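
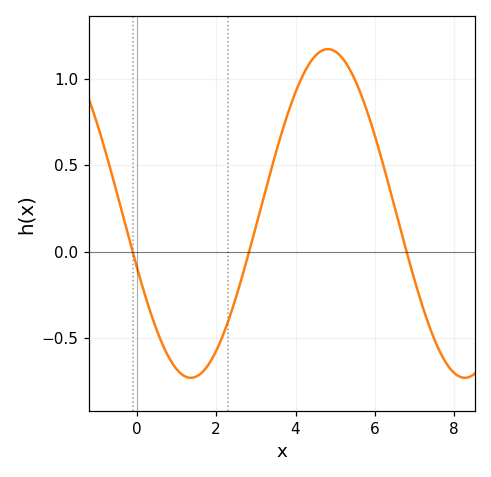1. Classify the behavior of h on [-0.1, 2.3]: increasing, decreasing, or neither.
neither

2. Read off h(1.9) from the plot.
-0.618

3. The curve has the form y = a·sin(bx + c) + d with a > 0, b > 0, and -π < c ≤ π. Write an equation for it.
y = 0.95sin(0.91x - 2.81) + 0.22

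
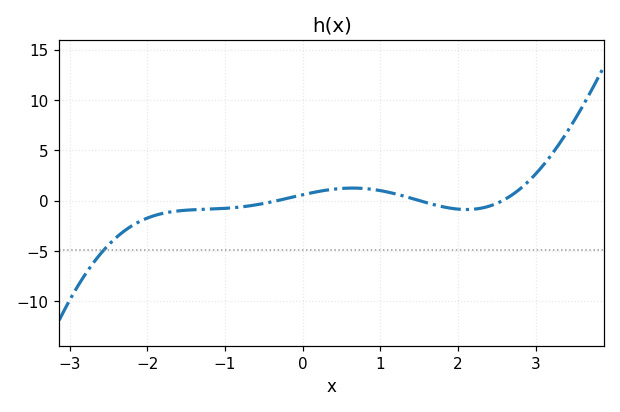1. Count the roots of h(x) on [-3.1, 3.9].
3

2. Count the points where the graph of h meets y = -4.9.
1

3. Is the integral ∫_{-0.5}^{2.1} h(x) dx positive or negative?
positive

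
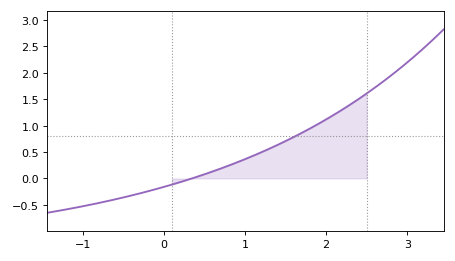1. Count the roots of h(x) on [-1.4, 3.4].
1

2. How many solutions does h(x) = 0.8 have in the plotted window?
1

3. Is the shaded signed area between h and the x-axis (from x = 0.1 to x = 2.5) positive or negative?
positive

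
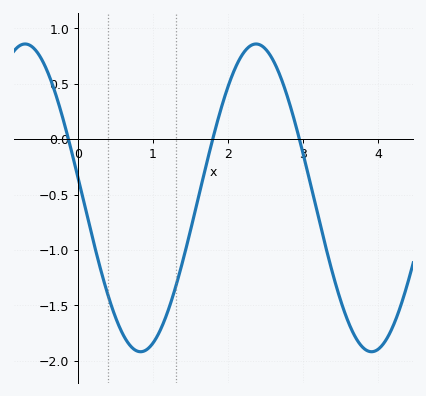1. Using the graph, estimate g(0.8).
-1.9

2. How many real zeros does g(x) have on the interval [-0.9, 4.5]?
3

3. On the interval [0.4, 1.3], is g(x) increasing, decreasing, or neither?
neither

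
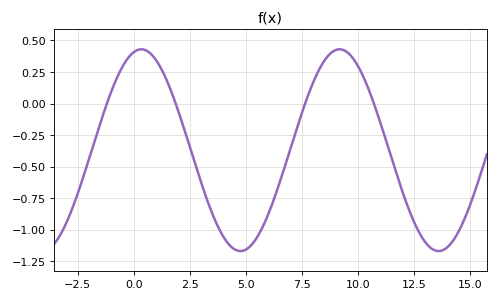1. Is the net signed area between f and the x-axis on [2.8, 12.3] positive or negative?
negative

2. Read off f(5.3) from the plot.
-1.11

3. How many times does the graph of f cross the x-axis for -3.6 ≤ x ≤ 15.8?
4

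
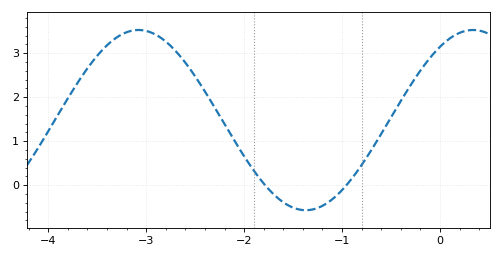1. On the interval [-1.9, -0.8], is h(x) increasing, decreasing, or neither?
neither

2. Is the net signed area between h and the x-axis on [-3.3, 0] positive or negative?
positive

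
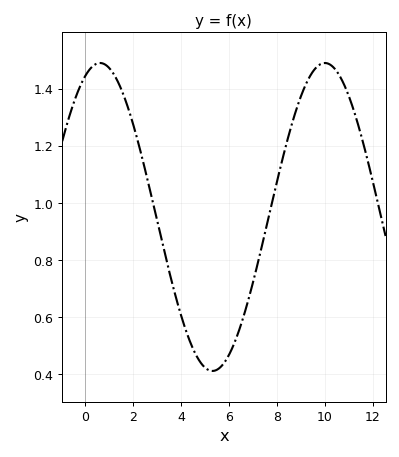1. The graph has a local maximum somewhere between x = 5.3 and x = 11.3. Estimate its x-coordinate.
10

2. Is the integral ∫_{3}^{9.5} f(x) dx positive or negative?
positive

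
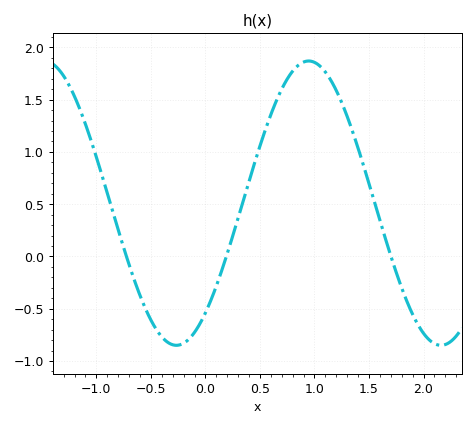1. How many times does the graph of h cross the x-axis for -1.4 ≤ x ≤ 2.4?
3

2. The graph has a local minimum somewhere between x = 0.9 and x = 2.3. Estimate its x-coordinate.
2.2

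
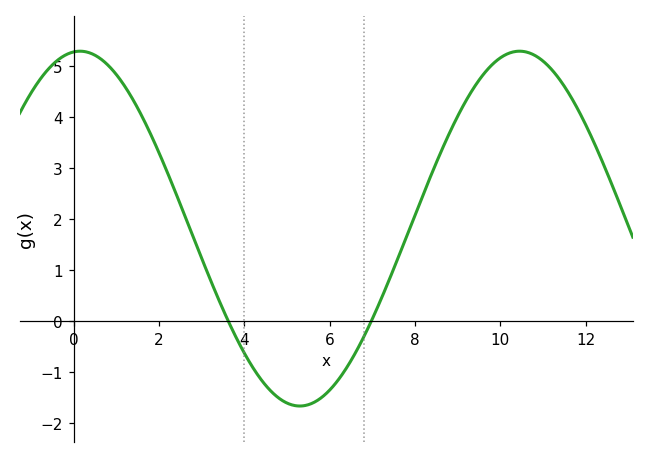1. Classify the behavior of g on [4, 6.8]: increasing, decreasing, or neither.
neither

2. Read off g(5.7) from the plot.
-1.56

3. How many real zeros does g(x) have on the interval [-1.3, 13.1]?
2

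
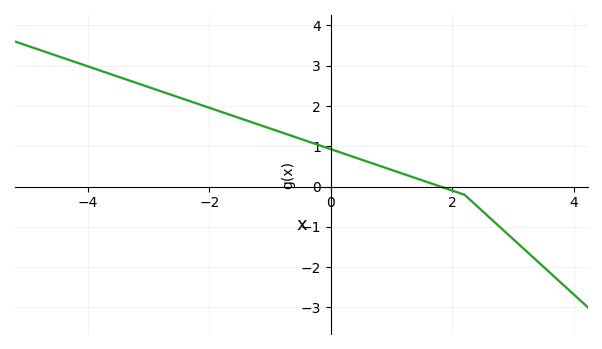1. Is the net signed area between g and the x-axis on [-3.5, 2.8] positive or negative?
positive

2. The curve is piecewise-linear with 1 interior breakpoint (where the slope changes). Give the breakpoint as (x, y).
(2.2, -0.2)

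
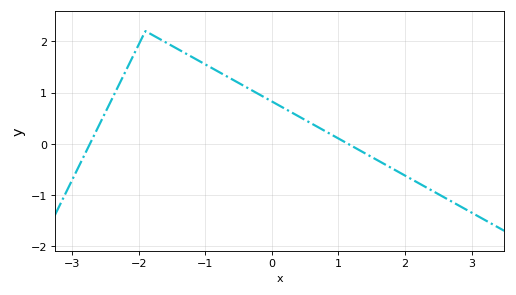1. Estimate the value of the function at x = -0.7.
1.33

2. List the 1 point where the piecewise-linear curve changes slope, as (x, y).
(-1.9, 2.2)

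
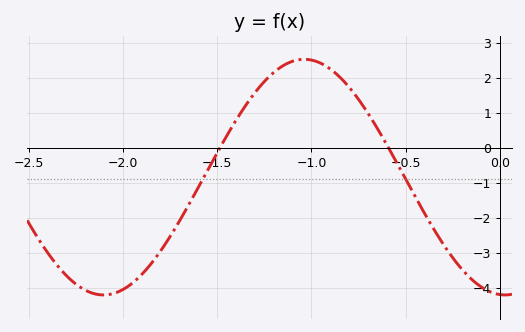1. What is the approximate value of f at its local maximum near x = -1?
2.5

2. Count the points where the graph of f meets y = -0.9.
2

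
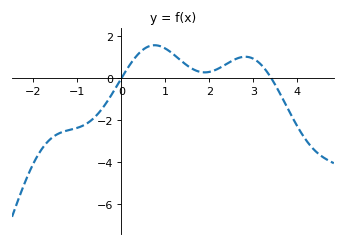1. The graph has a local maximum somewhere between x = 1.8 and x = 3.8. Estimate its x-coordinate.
2.8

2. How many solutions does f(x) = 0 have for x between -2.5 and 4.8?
2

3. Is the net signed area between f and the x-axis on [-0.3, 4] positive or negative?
positive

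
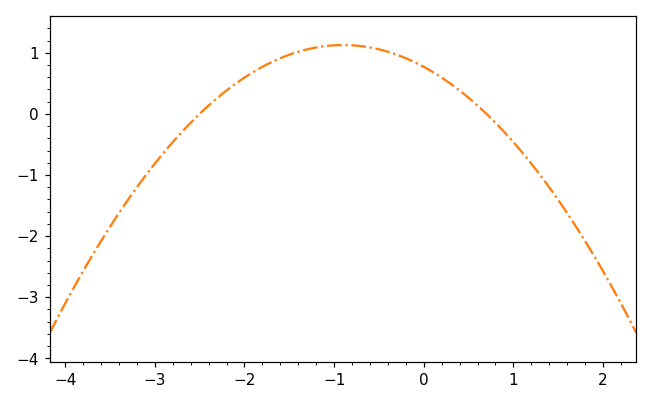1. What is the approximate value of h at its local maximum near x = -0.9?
1.1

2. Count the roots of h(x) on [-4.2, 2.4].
2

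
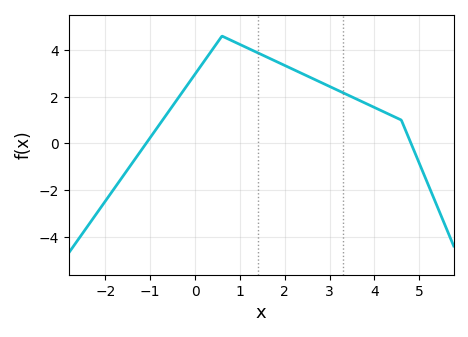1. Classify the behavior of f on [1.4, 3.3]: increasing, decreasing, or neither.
decreasing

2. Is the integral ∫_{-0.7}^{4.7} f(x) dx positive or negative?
positive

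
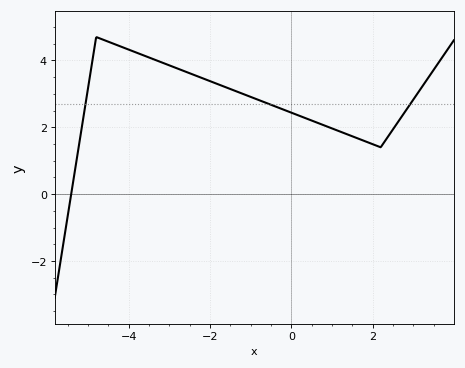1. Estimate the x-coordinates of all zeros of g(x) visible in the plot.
-5.41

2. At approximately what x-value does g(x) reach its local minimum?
2.2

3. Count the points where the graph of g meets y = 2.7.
3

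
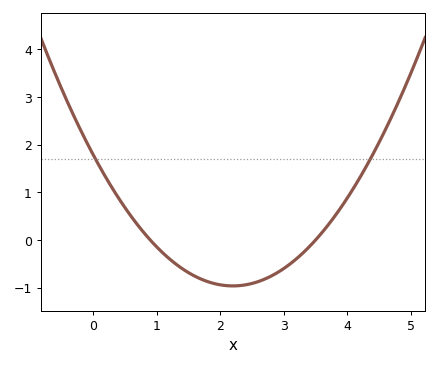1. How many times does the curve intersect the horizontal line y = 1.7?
2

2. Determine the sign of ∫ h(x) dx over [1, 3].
negative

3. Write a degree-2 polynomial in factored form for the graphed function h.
y = 0.57(x - 0.9)(x - 3.5)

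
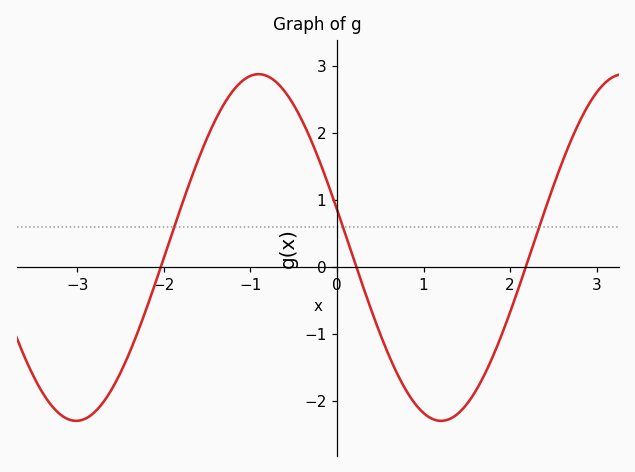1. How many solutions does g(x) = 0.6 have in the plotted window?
3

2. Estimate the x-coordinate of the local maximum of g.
-0.906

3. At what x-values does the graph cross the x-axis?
-2.04, 0.224, 2.18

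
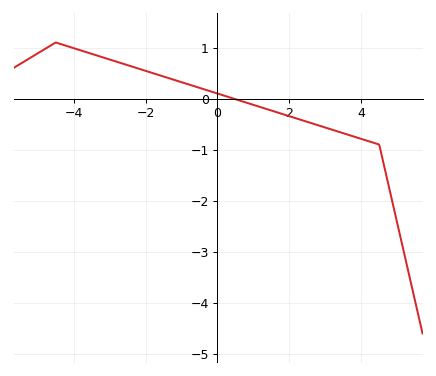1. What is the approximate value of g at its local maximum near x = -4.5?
1.1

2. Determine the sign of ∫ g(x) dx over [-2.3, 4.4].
negative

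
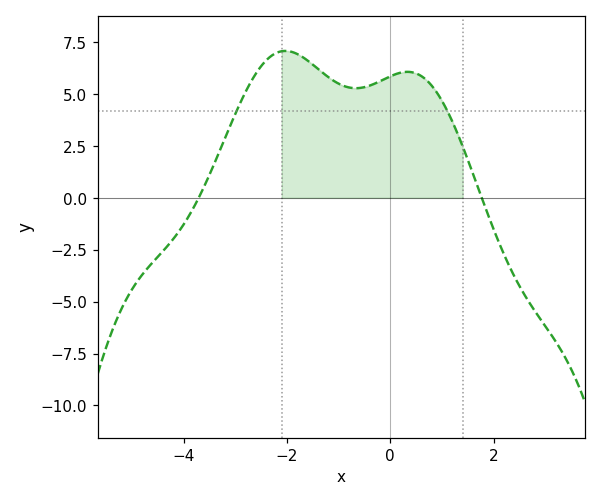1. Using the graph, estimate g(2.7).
-5.09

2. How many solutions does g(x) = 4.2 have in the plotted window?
2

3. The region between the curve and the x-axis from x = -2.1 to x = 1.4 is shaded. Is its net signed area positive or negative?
positive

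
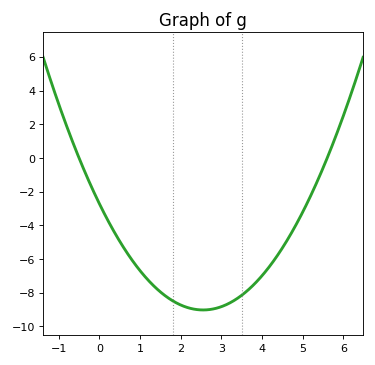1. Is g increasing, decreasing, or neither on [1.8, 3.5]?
neither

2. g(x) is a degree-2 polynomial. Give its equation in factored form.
y = 0.97(x + 0.5)(x - 5.6)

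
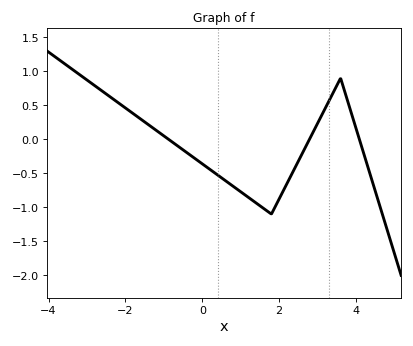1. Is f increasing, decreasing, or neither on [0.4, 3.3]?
neither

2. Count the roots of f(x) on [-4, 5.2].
3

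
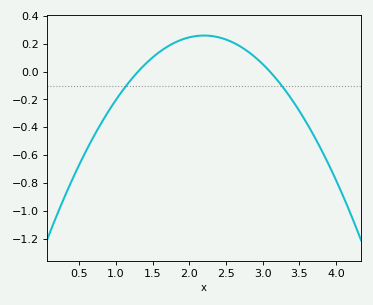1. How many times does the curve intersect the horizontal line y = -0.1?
2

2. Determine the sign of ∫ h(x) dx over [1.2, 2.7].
positive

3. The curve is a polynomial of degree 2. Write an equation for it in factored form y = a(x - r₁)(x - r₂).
y = -0.32(x - 1.3)(x - 3.1)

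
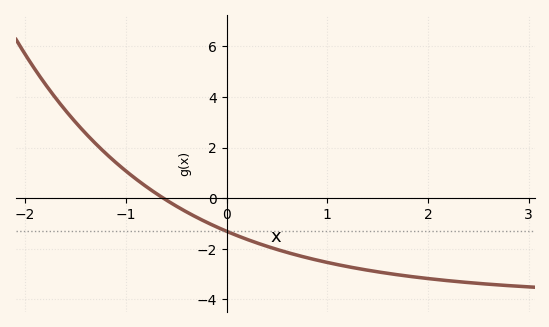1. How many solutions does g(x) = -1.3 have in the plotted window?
1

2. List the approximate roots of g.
-0.6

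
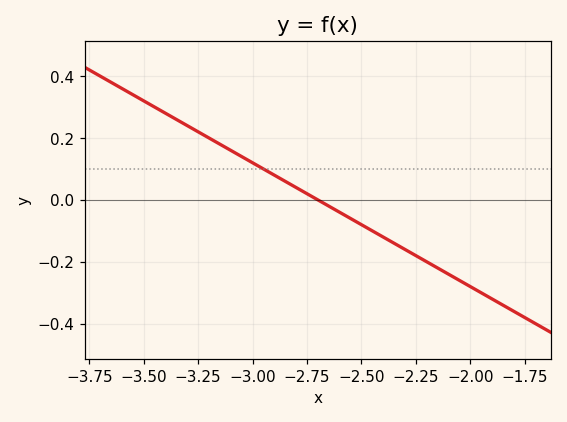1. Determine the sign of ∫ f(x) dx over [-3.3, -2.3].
positive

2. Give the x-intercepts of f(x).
-2.7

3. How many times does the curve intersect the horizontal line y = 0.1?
1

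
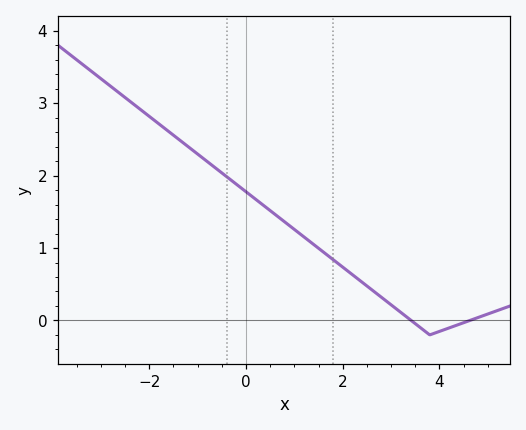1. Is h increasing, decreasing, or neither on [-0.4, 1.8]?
decreasing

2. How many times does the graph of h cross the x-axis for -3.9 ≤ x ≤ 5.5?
2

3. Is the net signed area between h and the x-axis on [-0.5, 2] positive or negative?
positive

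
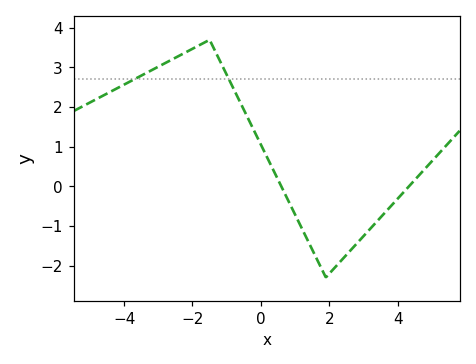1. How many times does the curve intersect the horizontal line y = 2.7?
2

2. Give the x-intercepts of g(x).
0.6, 4.4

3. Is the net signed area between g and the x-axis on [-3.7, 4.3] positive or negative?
positive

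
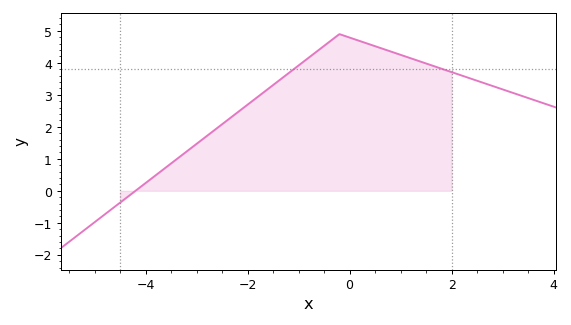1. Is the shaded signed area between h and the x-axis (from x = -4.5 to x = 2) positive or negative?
positive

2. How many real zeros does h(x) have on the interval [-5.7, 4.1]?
1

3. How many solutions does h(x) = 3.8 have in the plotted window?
2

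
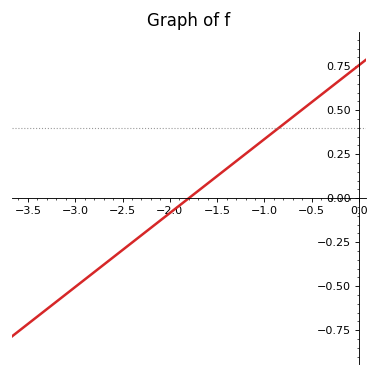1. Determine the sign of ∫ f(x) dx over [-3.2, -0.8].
negative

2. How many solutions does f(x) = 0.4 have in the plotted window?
1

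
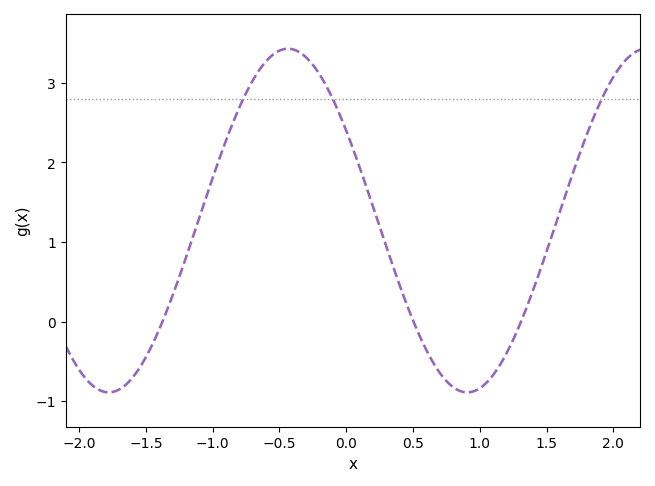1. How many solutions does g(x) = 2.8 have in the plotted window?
3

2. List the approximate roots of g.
-1.4, 0.5, 1.3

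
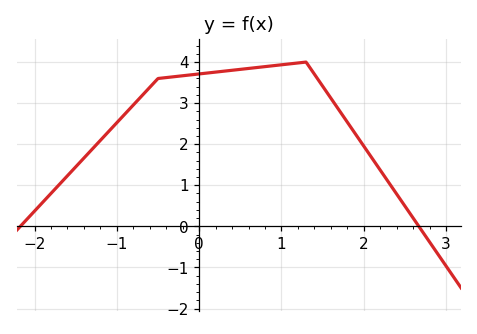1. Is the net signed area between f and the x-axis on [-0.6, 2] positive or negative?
positive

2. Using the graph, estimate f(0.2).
3.8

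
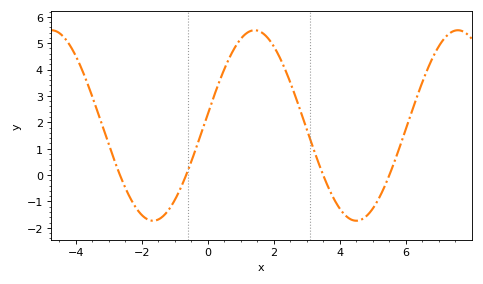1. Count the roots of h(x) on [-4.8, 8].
4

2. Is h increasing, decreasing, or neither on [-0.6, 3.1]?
neither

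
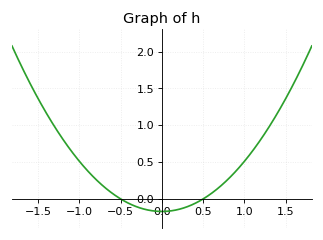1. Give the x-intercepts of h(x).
-0.5, 0.5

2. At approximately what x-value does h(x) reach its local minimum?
0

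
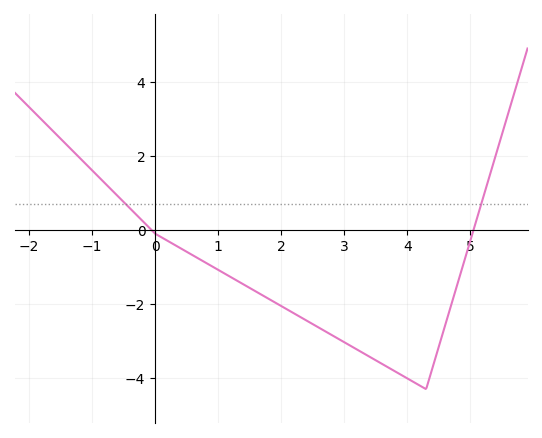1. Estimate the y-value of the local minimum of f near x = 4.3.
-4.3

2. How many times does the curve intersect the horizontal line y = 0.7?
2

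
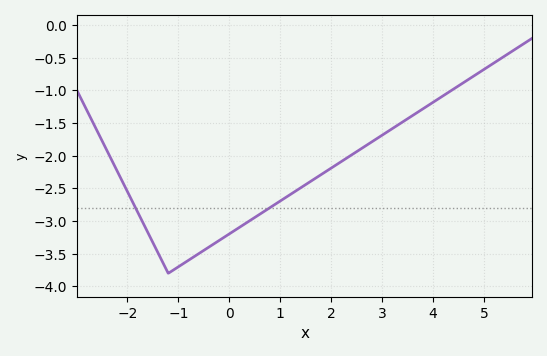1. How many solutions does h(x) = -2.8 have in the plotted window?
2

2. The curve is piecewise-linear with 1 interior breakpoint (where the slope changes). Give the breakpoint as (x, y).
(-1.2, -3.8)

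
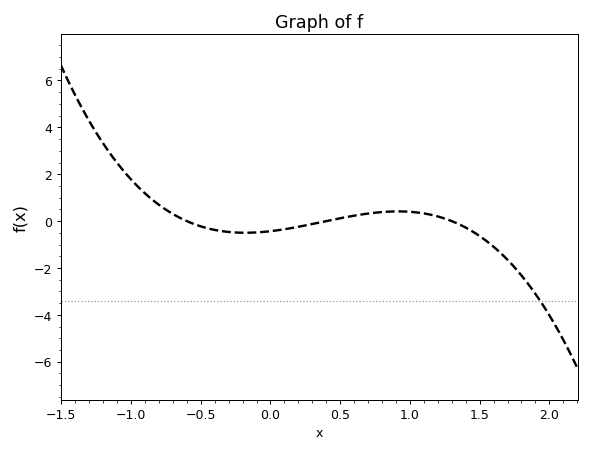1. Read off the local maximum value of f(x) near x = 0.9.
0.415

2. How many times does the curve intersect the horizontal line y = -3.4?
1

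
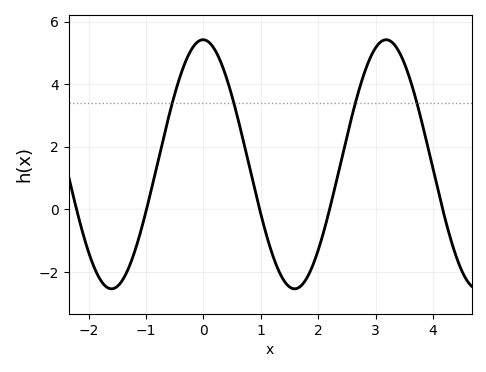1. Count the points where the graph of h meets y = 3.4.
4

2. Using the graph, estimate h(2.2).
0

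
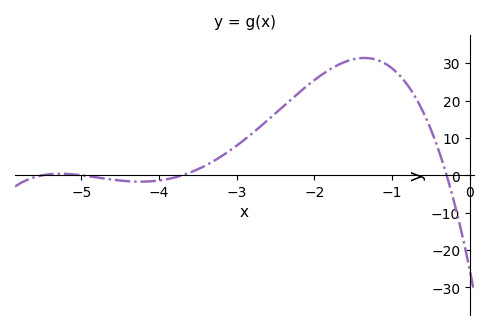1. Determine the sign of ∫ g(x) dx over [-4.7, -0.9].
positive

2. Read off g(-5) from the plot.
0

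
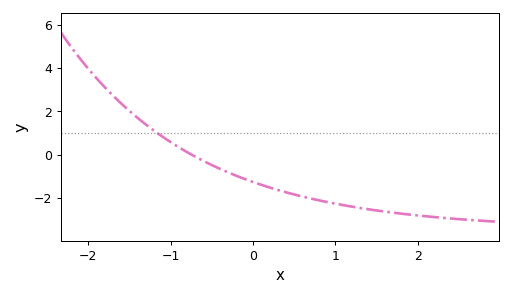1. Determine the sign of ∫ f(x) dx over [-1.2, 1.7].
negative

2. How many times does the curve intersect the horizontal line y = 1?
1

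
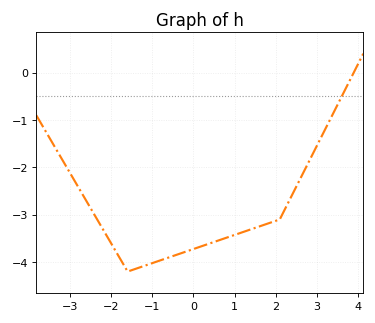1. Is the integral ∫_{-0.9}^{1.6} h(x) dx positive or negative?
negative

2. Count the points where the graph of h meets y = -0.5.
1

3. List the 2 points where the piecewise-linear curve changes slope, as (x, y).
(-1.6, -4.2); (2.1, -3.1)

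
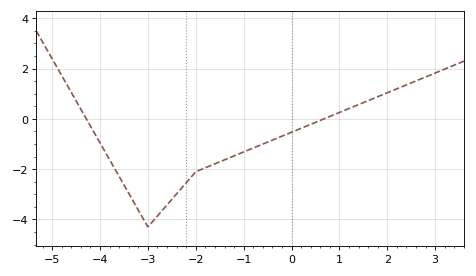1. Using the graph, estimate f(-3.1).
-3.97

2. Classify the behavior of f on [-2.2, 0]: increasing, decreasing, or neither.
increasing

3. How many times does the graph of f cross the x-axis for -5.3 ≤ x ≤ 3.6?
2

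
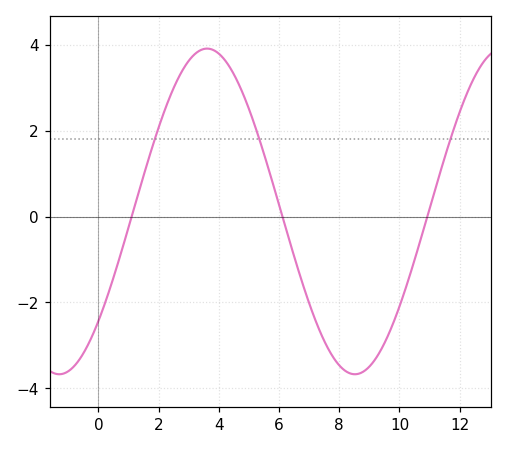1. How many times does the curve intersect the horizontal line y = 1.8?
3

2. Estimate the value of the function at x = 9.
-3.49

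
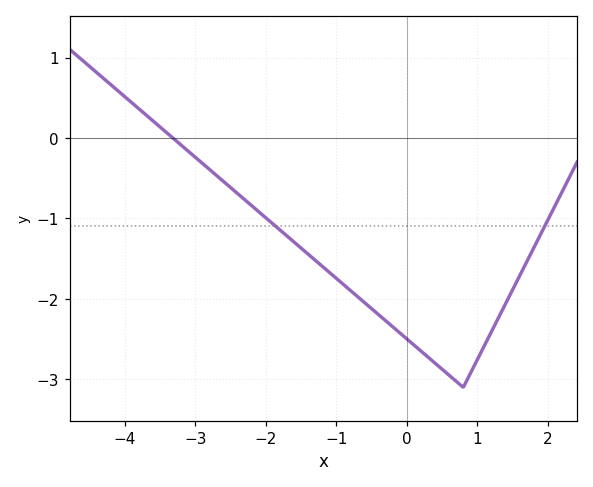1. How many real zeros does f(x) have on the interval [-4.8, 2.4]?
1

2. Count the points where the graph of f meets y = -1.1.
2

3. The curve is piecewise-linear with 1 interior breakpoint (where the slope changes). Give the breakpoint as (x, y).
(0.8, -3.1)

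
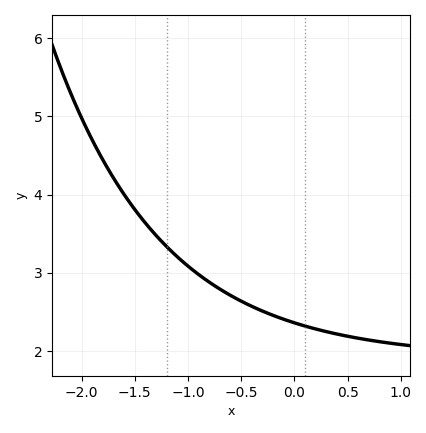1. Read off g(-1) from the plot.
3.1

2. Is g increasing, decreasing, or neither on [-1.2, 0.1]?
decreasing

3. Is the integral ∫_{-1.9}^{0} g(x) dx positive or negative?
positive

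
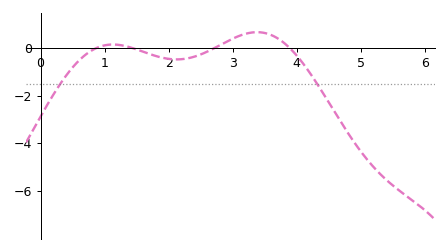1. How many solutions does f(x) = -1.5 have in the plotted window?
2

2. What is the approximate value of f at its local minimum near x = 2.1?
-0.482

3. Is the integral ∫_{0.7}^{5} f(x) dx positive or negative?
negative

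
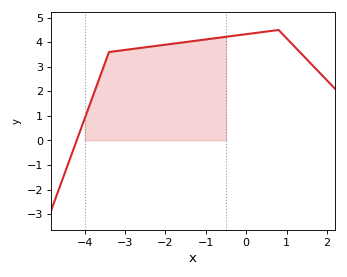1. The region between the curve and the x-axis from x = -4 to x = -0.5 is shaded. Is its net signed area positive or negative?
positive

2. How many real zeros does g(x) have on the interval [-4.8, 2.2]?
1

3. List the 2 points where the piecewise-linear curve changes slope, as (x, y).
(-3.4, 3.6); (0.8, 4.5)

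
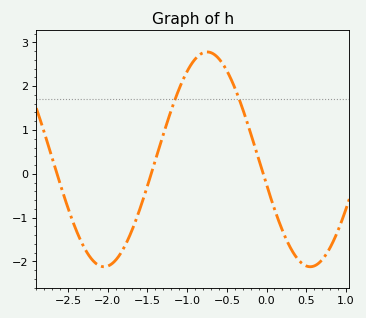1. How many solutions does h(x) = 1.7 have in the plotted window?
2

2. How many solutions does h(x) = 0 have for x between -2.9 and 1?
3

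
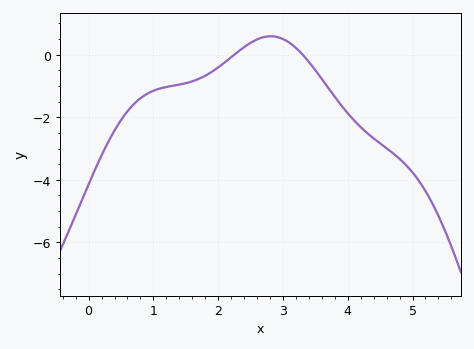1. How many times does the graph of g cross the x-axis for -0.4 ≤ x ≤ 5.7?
2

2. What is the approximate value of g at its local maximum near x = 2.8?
0.6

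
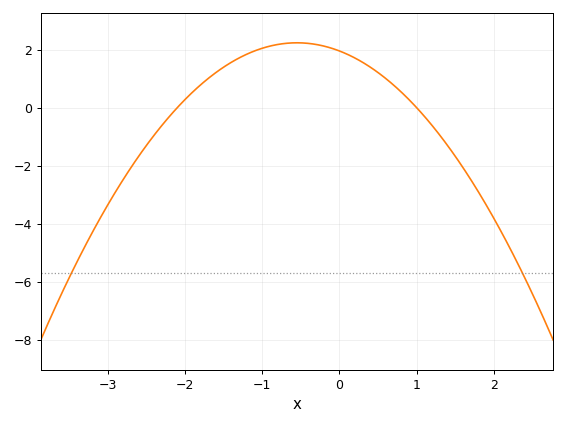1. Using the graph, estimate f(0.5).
1.21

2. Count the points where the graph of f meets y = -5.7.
2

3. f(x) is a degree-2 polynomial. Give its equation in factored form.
y = -0.93(x + 2.1)(x - 1)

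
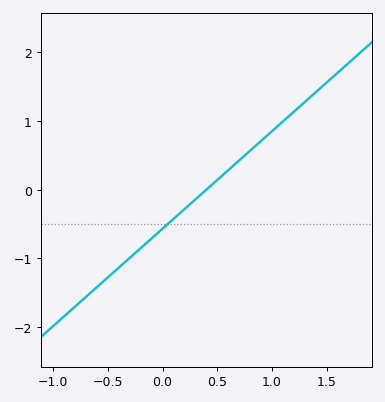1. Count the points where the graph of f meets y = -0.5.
1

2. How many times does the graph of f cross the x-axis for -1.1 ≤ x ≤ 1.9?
1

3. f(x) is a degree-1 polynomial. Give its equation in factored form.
y = 1.42(x - 0.4)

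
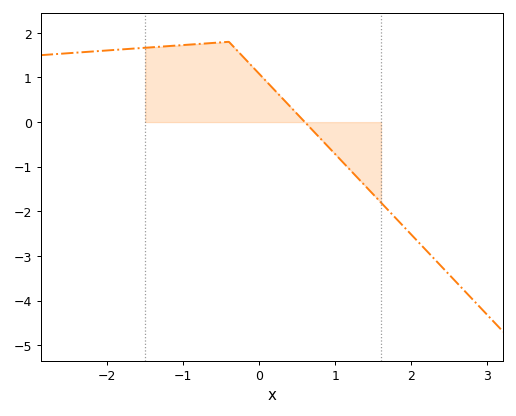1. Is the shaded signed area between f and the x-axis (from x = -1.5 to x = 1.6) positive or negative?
positive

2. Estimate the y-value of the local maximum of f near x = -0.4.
1.8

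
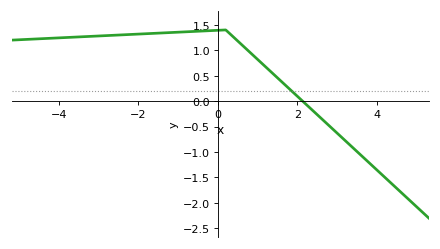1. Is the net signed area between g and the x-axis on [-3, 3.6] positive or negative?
positive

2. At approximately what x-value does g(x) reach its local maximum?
0.197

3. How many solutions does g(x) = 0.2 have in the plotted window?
1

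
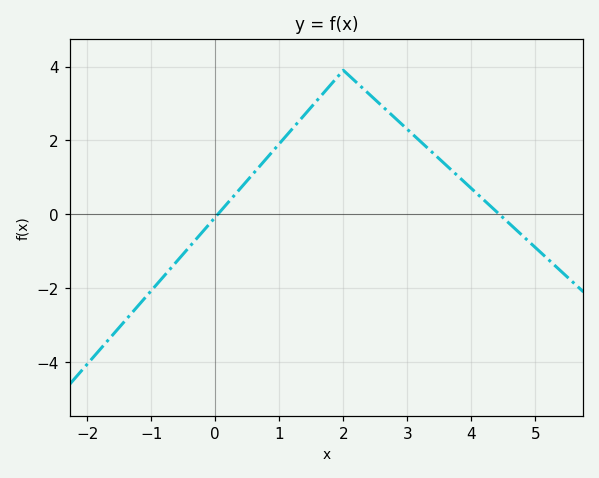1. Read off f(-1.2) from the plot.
-2.46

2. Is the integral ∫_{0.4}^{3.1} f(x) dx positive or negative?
positive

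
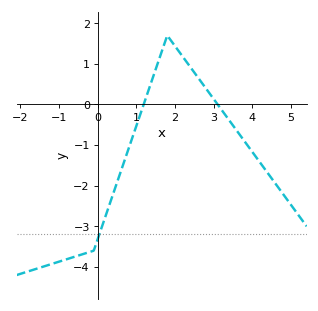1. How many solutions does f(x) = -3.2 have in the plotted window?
1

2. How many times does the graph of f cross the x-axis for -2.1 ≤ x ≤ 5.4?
2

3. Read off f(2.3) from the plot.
1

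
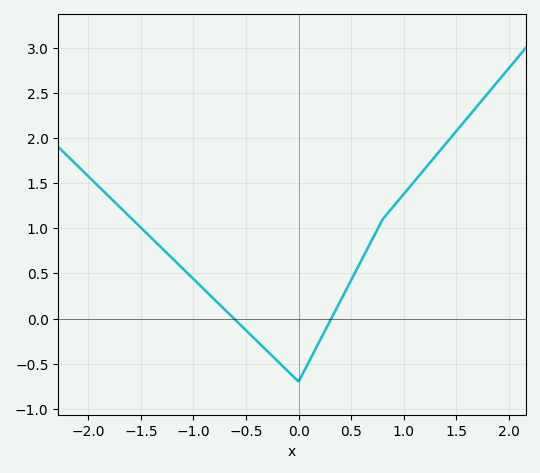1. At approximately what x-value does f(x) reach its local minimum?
0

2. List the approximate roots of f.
-0.6, 0.3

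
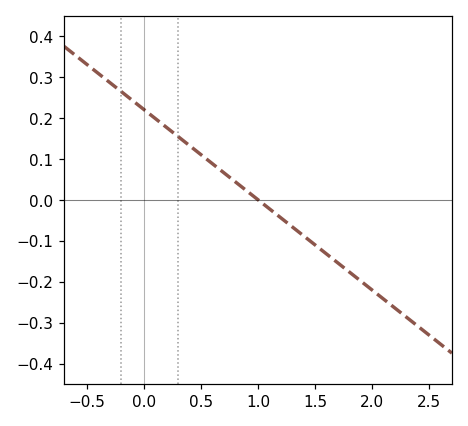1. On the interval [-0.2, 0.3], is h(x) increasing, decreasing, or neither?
decreasing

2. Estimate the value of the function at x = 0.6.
0.088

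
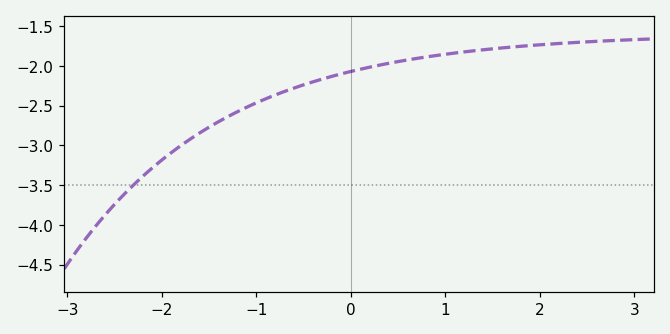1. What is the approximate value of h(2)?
-1.75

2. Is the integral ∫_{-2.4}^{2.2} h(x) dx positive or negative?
negative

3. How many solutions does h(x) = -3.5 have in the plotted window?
1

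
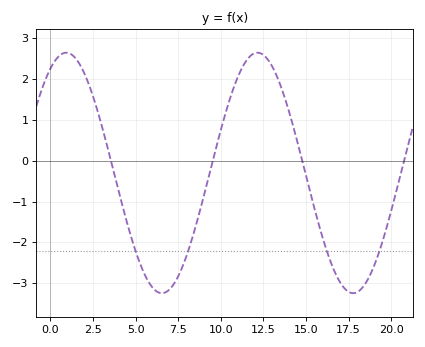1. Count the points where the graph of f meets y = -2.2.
4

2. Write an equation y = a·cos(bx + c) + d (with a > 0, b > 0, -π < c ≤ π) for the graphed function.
y = 2.94cos(0.56x - 0.52) - 0.3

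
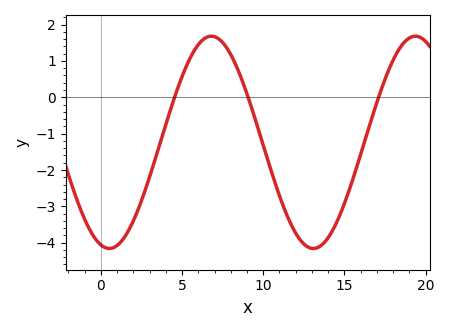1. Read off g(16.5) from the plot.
-0.844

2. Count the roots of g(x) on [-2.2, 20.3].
3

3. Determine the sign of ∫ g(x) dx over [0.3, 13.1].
negative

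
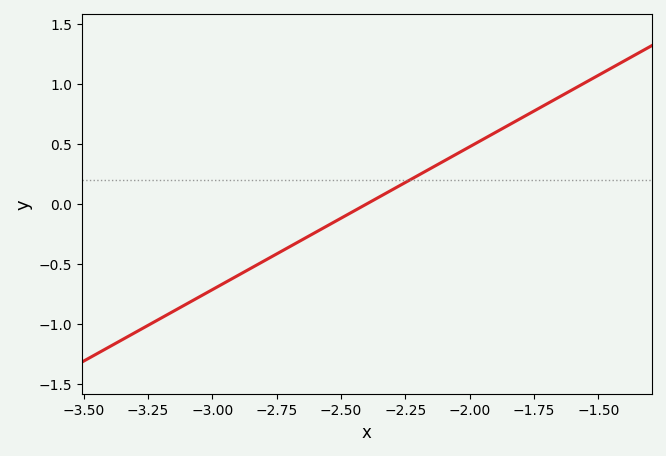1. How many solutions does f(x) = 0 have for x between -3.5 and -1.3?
1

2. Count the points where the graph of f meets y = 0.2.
1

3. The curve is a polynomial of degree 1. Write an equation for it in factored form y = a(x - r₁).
y = 1.19(x + 2.4)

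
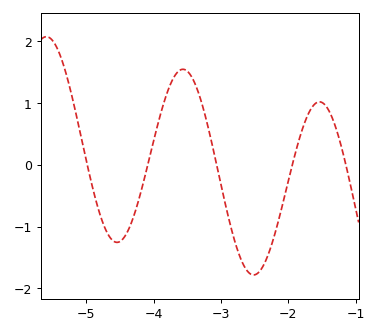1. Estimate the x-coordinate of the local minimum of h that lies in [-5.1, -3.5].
-4.54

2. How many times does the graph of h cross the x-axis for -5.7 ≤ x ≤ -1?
5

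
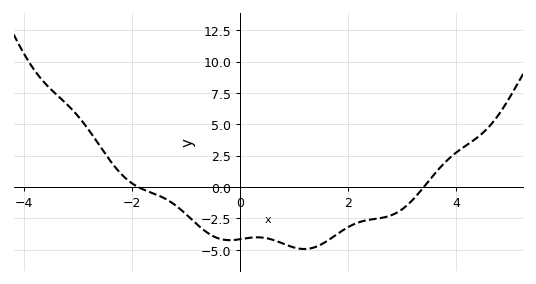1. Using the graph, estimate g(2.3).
-2.69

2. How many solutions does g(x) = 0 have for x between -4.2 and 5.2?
2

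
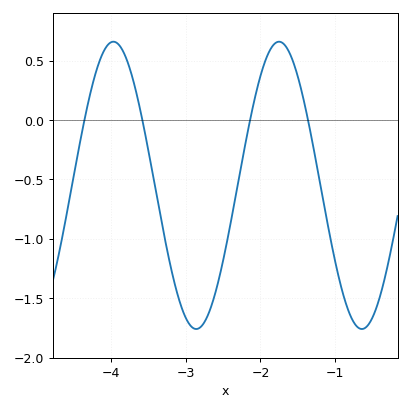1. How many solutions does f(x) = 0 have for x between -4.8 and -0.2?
4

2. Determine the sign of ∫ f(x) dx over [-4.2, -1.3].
negative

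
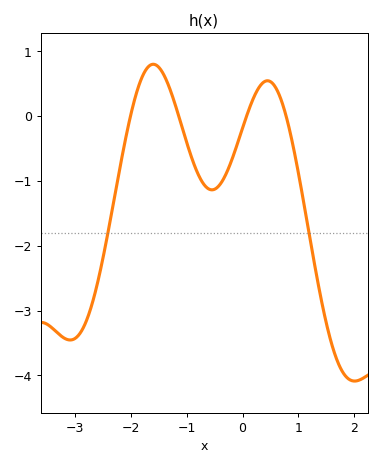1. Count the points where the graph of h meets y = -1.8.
2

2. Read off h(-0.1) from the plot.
-0.445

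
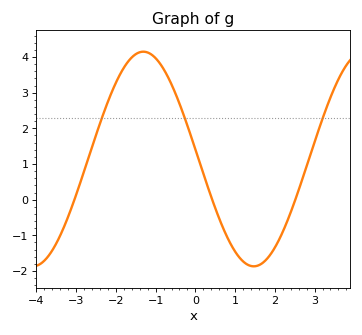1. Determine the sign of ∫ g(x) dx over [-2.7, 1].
positive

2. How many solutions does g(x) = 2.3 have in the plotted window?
3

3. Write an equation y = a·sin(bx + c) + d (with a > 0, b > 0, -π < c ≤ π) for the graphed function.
y = 3.01sin(1.1x + 3.1) + 1.14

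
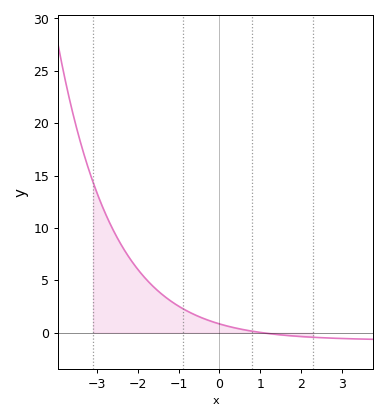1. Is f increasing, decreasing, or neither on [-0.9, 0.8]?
decreasing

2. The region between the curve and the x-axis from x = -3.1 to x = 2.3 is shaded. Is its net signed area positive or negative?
positive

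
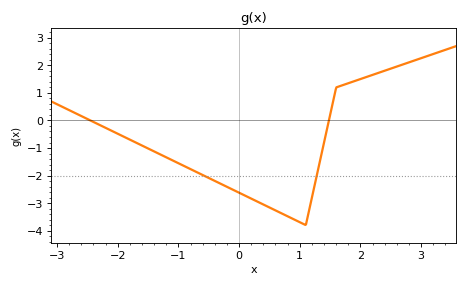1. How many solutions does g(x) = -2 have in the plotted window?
2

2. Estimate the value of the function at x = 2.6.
2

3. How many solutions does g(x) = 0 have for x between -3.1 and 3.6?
2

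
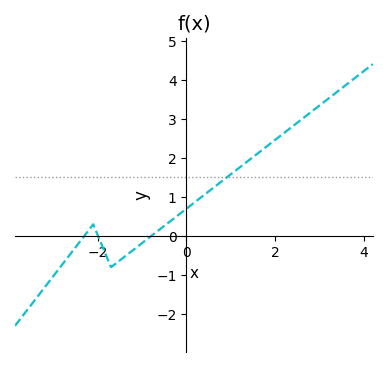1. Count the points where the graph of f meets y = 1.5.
1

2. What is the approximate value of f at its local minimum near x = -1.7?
-0.798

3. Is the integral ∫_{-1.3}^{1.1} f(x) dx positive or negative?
positive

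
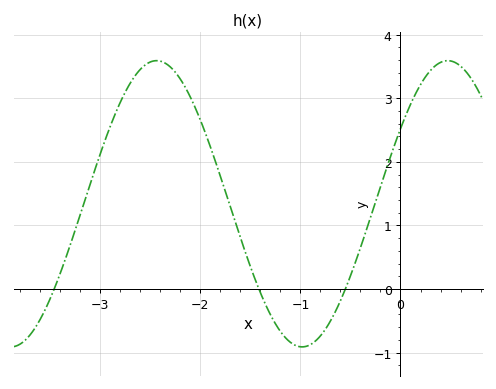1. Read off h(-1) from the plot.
-0.908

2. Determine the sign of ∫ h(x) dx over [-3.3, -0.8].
positive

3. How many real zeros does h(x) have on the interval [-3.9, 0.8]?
3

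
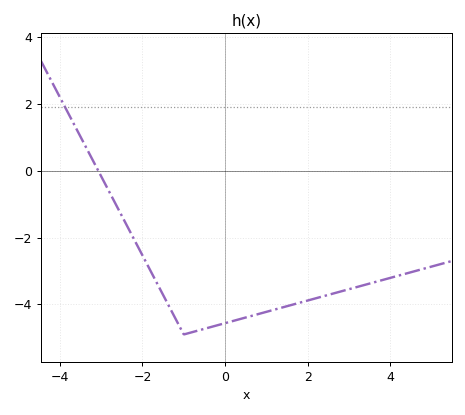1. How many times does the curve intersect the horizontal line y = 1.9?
1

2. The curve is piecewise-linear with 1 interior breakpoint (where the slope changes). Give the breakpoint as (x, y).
(-1, -4.9)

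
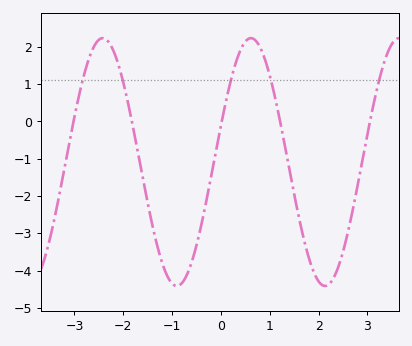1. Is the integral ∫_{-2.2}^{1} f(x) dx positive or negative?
negative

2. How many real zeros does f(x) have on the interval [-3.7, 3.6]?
5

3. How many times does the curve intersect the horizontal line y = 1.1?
5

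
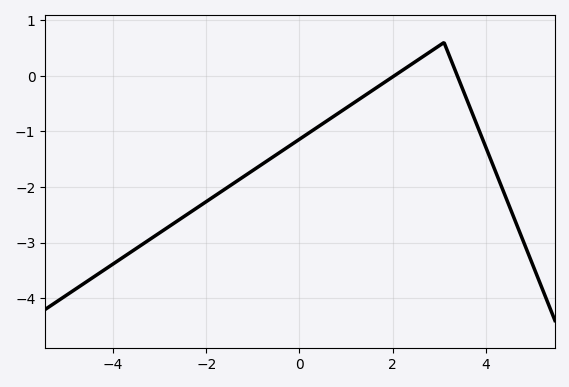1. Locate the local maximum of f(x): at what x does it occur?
3.2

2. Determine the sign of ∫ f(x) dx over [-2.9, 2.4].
negative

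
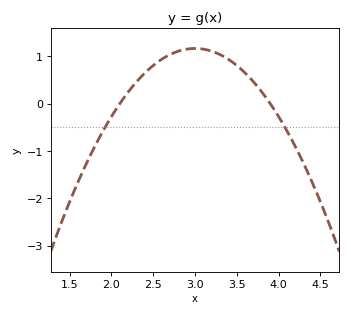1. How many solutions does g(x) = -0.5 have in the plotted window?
2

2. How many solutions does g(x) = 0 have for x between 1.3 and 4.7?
2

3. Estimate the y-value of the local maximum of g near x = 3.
1.2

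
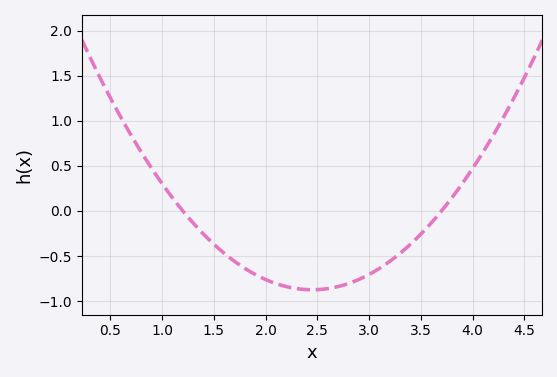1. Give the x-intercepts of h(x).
1.2, 3.7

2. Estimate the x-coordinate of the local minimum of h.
2.45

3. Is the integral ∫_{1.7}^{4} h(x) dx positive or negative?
negative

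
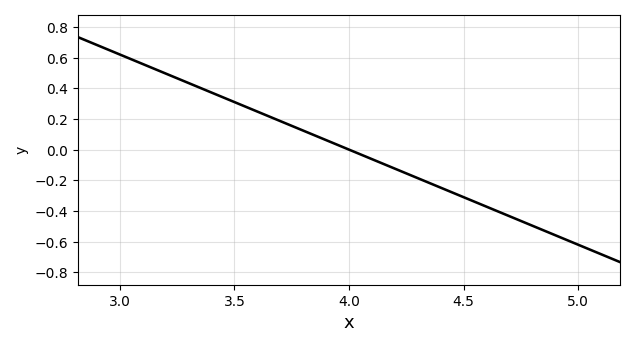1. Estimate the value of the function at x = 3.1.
0.56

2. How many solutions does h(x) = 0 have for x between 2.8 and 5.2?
1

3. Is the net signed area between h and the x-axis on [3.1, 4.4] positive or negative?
positive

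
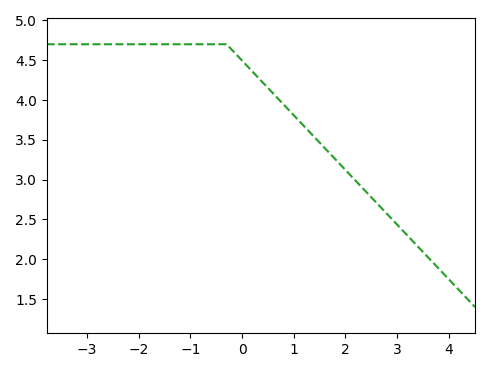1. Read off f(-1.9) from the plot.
4.7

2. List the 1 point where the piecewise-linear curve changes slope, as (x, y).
(-0.3, 4.7)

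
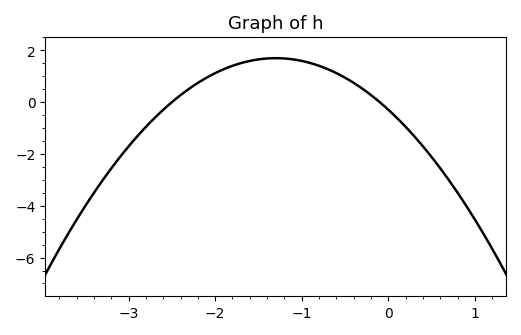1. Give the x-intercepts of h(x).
-2.5, -0.1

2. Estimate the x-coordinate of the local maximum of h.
-1.3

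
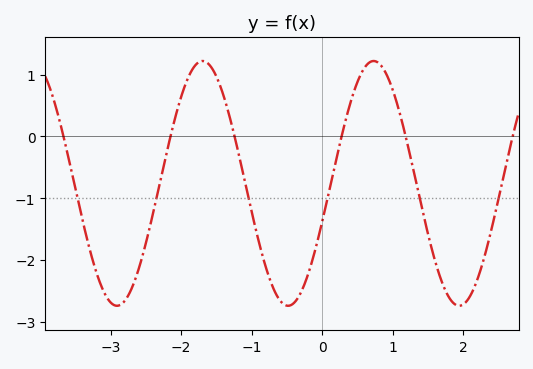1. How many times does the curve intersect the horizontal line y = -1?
6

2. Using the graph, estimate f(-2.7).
-2.46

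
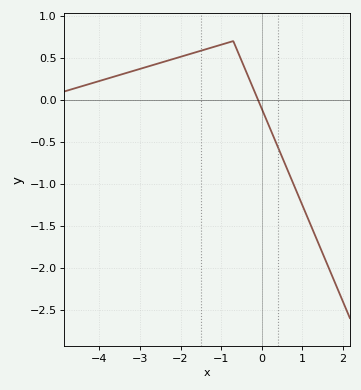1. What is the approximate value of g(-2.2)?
0.5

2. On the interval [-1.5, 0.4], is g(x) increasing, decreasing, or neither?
neither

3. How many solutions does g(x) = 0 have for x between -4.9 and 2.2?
1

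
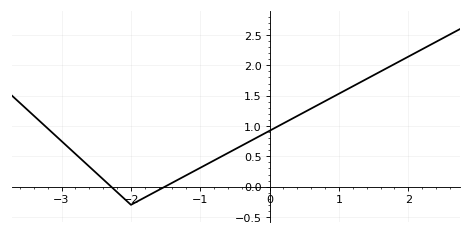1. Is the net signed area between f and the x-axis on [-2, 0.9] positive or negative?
positive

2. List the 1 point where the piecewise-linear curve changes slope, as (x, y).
(-2, -0.3)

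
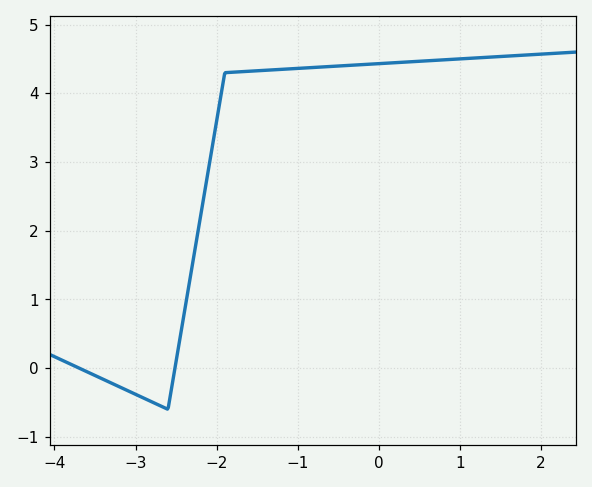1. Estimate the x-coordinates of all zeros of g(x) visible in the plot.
-3.7, -2.5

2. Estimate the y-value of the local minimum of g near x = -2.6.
-0.6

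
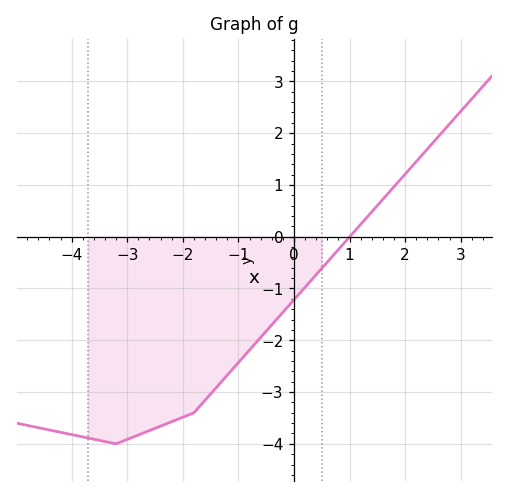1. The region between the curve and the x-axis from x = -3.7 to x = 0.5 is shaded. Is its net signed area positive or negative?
negative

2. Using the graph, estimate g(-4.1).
-3.8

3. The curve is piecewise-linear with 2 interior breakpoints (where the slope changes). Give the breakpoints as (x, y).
(-3.2, -4); (-1.8, -3.4)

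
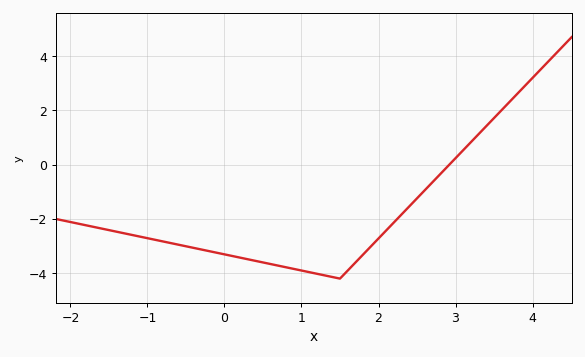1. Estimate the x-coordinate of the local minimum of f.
1.5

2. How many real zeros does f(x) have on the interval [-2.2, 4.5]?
1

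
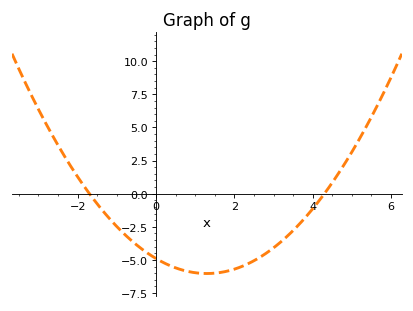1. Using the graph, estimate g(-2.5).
3.6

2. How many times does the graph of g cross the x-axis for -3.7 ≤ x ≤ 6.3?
2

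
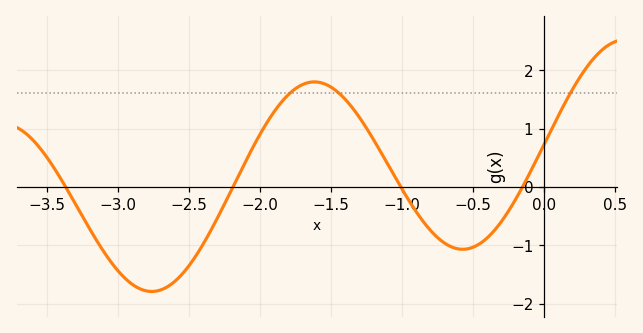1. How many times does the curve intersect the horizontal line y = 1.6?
3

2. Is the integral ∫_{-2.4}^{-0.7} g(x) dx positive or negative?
positive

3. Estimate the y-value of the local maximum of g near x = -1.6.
1.8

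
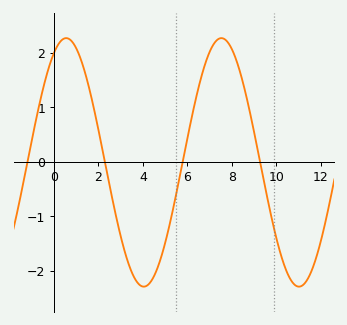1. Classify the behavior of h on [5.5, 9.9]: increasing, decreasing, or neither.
neither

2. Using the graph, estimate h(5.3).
-1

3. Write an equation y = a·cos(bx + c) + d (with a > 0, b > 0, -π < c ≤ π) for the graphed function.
y = 2.28cos(0.9x - 0.49) - 0.01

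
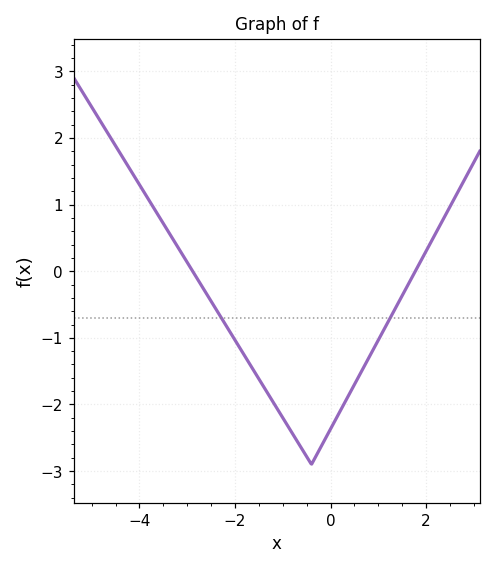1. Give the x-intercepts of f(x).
-2.89, 1.77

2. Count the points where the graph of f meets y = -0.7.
2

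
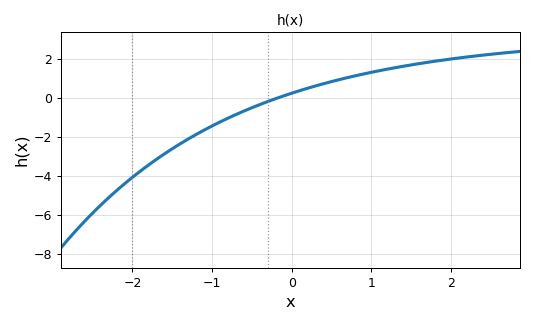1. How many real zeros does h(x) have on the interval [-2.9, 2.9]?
1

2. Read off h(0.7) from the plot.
1.05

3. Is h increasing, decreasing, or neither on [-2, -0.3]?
increasing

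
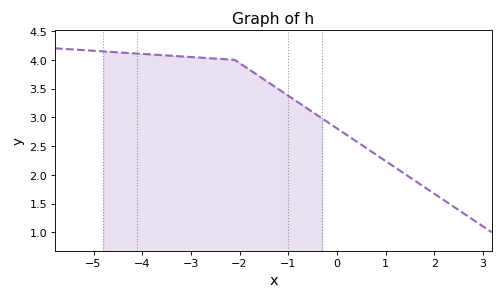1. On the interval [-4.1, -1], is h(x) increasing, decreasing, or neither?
decreasing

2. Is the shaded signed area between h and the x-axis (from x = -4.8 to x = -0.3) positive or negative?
positive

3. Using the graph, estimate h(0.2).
2.7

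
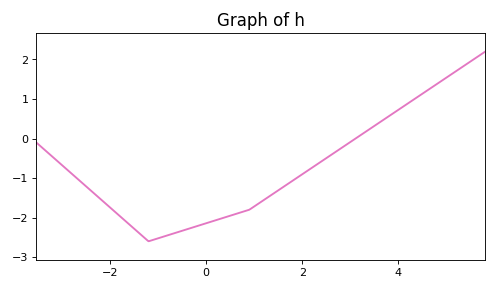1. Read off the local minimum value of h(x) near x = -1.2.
-2.6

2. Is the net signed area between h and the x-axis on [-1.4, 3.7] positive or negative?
negative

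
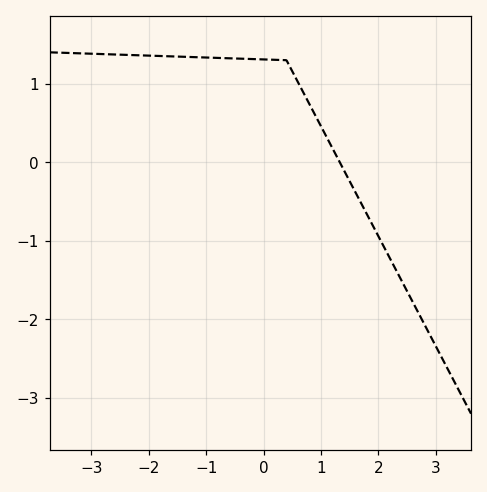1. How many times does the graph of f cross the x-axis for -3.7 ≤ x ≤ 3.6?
1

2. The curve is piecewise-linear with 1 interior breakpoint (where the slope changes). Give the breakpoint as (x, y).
(0.4, 1.3)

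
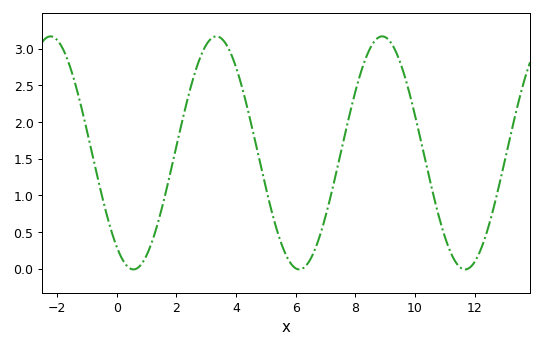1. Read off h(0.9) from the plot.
0.108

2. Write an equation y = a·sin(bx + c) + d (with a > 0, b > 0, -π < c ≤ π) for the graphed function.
y = 1.59sin(1.13x - 2.2) + 1.58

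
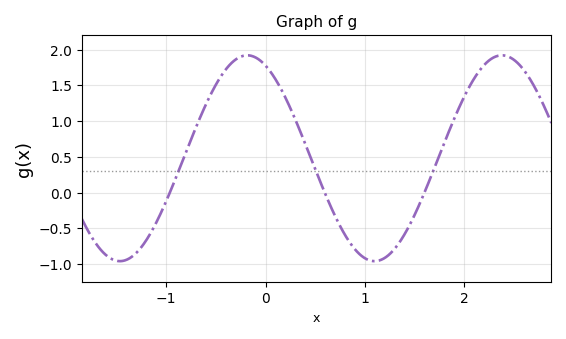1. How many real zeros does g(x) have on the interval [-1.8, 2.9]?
3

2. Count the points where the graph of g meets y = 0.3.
3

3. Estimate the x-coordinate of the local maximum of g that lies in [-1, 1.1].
-0.2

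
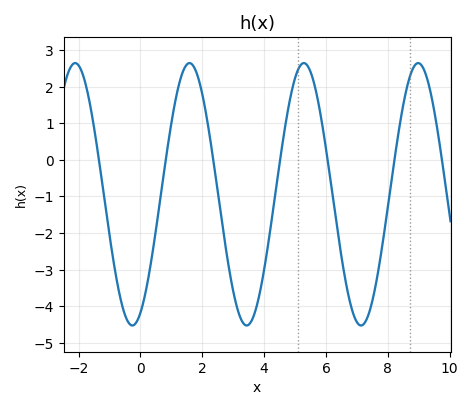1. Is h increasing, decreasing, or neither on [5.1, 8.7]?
neither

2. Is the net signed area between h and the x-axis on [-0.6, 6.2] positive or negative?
negative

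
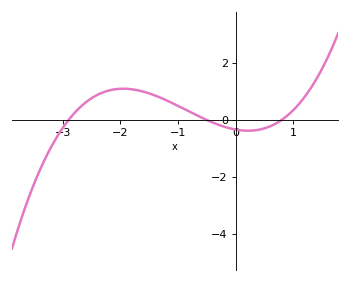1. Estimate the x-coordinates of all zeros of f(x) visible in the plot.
-2.9, -0.5, 0.8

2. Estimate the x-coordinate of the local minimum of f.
0.2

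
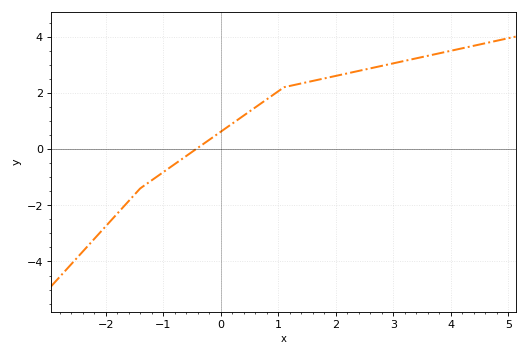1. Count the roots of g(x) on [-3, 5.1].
1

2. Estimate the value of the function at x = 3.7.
3.36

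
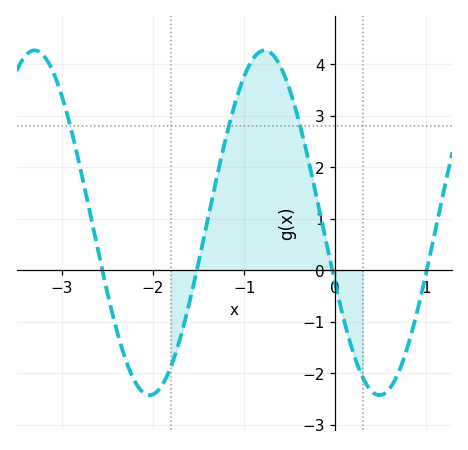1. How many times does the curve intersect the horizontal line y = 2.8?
3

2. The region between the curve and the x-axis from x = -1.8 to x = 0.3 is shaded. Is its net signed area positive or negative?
positive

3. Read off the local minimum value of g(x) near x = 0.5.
-2.4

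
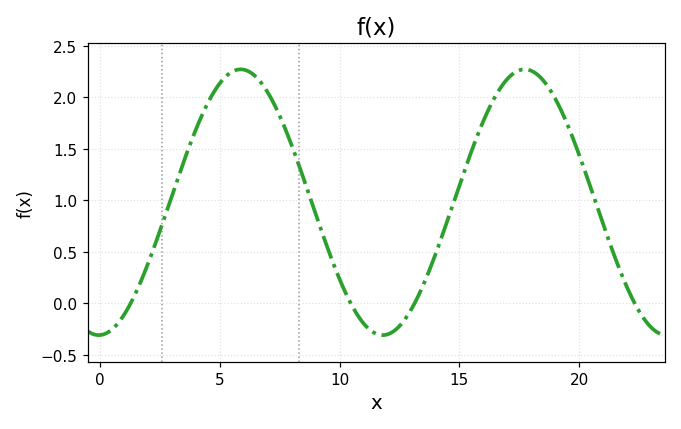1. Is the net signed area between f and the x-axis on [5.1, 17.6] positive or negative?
positive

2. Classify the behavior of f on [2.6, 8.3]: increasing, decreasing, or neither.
neither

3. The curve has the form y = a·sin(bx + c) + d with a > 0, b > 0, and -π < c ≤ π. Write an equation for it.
y = 1.29sin(0.53x - 1.54) + 0.98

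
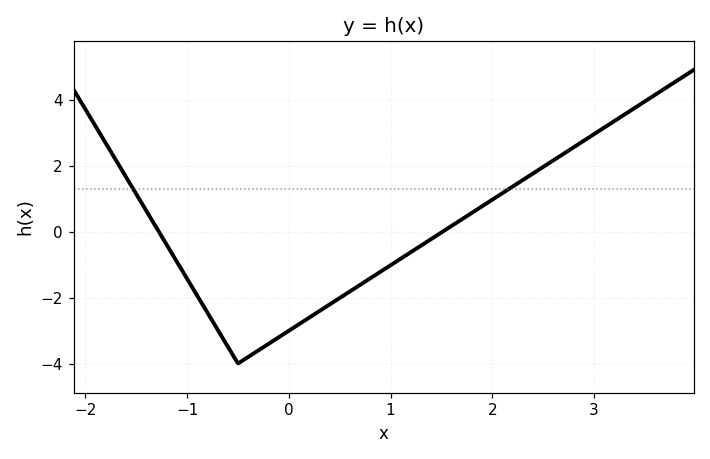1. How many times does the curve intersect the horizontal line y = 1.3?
2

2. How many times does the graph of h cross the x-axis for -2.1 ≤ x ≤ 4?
2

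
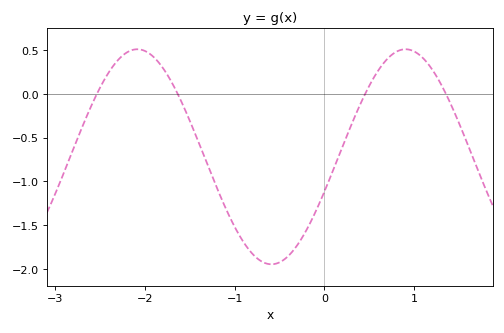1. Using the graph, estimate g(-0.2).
-1.55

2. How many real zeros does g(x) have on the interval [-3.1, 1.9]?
4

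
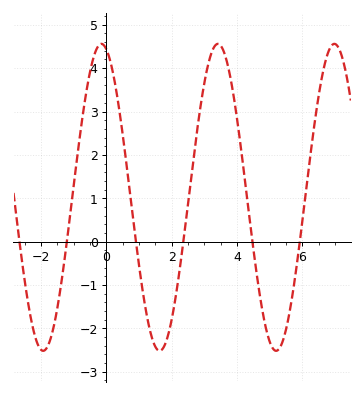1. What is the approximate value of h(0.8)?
0.6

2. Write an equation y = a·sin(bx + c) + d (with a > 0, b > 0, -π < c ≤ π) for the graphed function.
y = 3.54sin(1.8x + 1.8) + 1.02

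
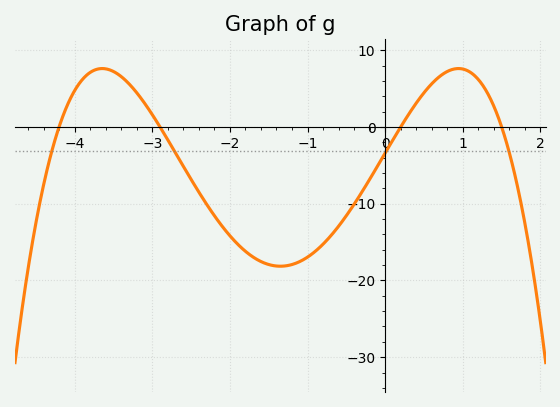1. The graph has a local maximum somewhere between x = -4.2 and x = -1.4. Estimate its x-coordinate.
-3.6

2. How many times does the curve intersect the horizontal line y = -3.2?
4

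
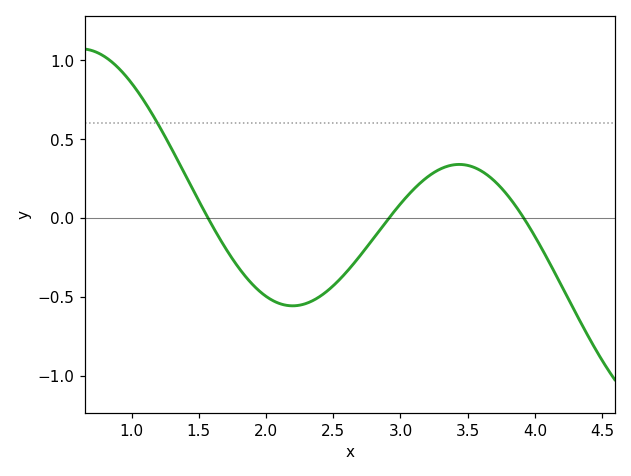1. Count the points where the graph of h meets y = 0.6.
1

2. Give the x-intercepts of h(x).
1.57, 2.92, 3.92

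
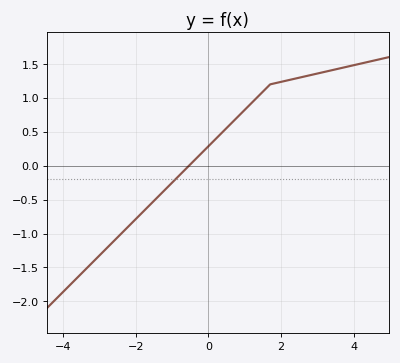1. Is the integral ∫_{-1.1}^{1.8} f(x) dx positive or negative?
positive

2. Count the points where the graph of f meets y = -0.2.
1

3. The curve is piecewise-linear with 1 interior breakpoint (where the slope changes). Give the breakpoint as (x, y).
(1.7, 1.2)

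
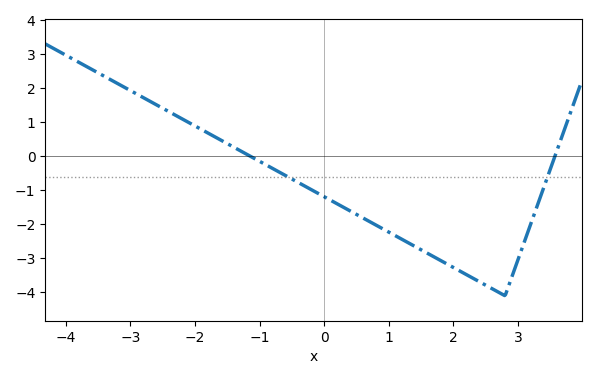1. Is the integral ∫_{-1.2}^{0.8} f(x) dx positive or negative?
negative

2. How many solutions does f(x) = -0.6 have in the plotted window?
2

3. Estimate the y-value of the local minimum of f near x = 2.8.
-4.1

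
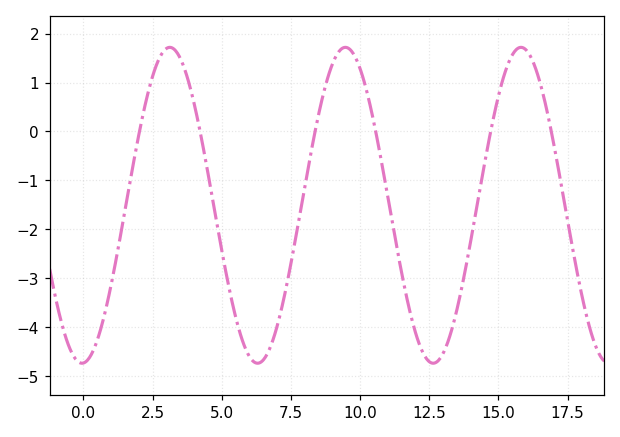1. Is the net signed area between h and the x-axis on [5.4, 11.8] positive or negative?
negative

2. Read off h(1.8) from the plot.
-0.676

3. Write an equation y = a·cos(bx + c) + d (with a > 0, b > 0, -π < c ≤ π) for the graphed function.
y = 3.23cos(0.99x - 3.09) - 1.51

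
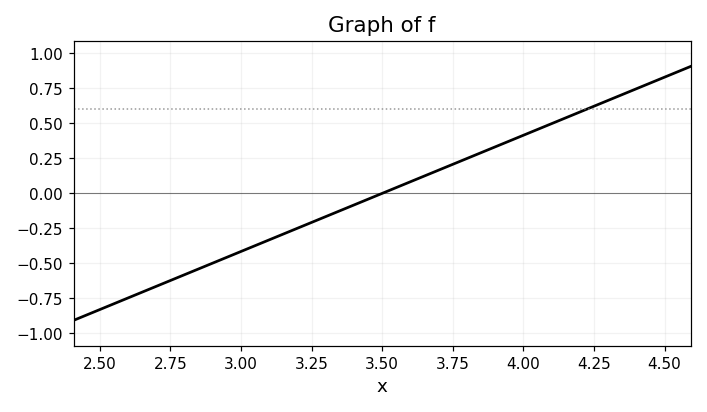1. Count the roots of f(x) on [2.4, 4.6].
1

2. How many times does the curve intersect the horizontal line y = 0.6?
1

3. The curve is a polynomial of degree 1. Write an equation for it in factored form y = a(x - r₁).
y = 0.83(x - 3.5)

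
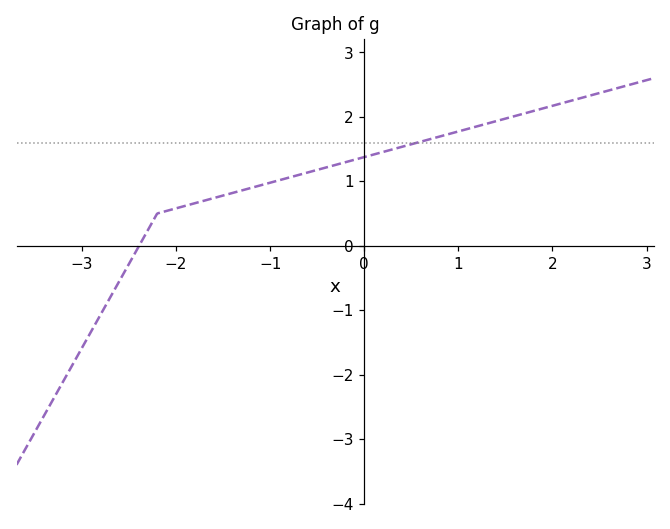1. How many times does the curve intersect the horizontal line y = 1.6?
1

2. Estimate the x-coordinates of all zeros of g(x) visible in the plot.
-2.39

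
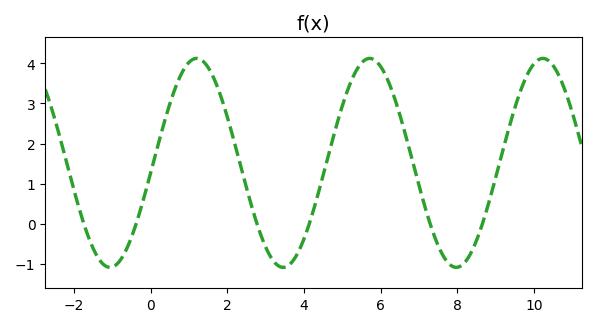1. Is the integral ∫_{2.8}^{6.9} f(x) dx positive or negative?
positive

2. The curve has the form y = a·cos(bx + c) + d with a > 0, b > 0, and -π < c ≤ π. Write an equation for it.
y = 2.6cos(1.39x - 1.66) + 1.52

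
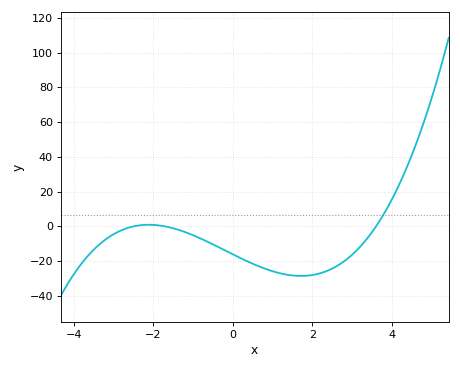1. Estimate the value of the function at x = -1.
-5.07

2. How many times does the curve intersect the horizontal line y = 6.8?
1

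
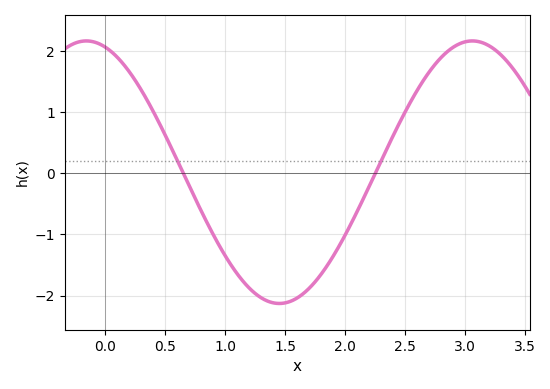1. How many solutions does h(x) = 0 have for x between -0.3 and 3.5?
2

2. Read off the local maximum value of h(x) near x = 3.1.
2.2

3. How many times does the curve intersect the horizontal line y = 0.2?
2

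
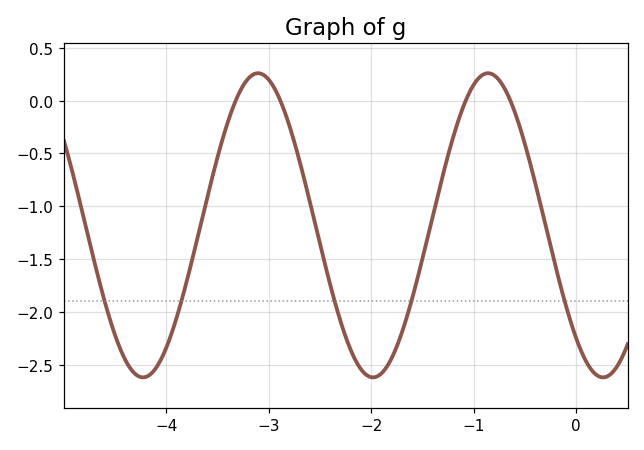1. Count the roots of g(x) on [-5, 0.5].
4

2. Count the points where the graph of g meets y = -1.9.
5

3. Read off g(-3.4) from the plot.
-0.205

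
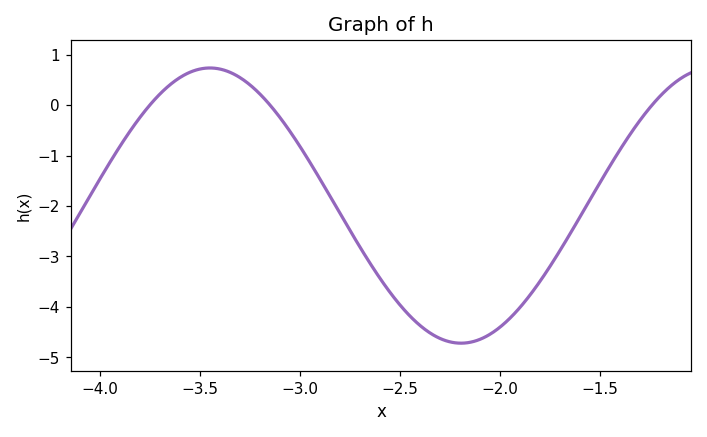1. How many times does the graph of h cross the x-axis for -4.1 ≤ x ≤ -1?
3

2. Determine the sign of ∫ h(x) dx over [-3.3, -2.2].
negative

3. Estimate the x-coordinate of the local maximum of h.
-3.45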